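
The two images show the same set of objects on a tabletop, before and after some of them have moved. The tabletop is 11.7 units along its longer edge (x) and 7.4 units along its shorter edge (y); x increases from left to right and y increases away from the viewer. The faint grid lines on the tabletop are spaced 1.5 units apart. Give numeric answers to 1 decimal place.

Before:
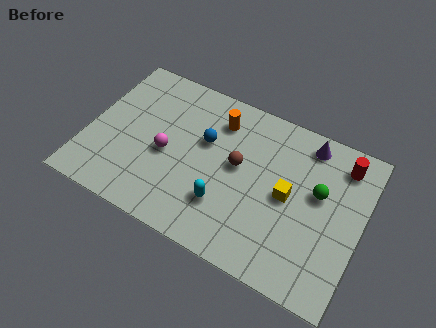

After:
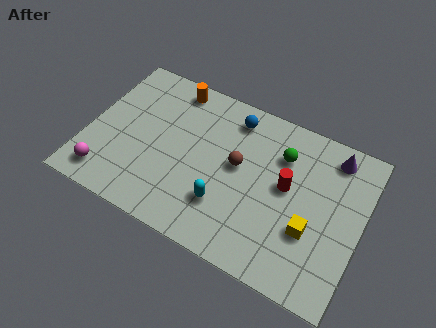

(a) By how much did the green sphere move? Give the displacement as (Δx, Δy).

(-1.7, 1.0)

The green sphere started near (9.8, 4.4) and ended near (8.1, 5.4).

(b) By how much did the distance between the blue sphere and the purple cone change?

-0.3

Before: roughly 4.6 units apart; after: 4.3. That's 0.3 units closer together.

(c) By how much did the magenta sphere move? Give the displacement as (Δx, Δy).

(-2.3, -2.1)

From the two frames, the magenta sphere sits at roughly (3.4, 3.3) before and (1.1, 1.2) after.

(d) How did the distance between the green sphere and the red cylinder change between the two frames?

-0.5

Before: roughly 1.9 units apart; after: 1.4. That's 0.5 units closer together.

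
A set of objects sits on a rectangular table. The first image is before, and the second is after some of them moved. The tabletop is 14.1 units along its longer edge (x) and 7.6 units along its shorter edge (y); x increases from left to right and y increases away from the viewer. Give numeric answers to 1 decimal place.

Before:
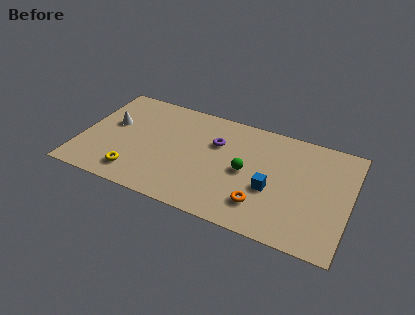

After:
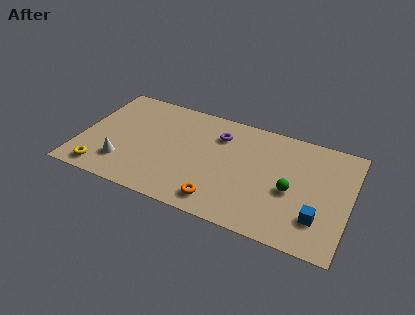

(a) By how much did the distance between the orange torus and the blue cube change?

+3.8

Before: roughly 1.3 units apart; after: 5.1. That's 3.8 units further apart.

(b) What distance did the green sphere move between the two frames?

2.4

The green sphere was near (8.7, 3.7) before and (11.1, 3.3) after, so it travelled √(2.4² + 0.4²) ≈ 2.4 units.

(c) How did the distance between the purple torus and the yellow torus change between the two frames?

+2.0

They were about 5.4 units apart before and 7.4 after — 2.0 units further apart.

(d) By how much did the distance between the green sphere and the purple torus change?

+2.5

They were about 2.2 units apart before and 4.7 after — 2.5 units further apart.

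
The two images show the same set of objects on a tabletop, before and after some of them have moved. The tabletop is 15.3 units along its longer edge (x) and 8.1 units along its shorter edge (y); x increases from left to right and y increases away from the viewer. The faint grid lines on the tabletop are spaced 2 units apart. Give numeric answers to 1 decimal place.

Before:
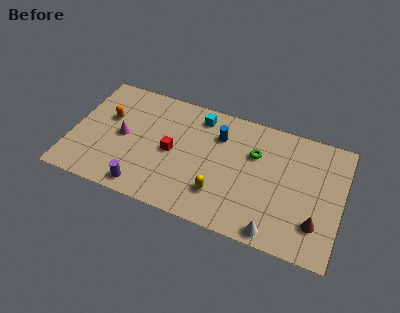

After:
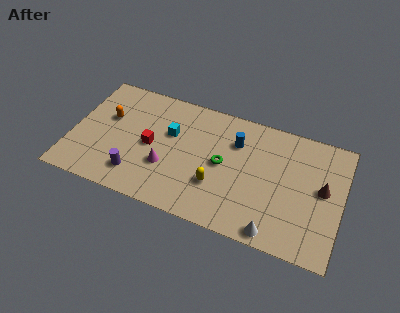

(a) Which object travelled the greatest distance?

the magenta cone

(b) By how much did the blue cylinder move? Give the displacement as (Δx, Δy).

(1.0, -0.1)

The blue cylinder started near (8.2, 5.9) and ended near (9.2, 5.8).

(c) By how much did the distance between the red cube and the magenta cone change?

-1.3

They were about 2.8 units apart before and 1.5 after — 1.3 units closer together.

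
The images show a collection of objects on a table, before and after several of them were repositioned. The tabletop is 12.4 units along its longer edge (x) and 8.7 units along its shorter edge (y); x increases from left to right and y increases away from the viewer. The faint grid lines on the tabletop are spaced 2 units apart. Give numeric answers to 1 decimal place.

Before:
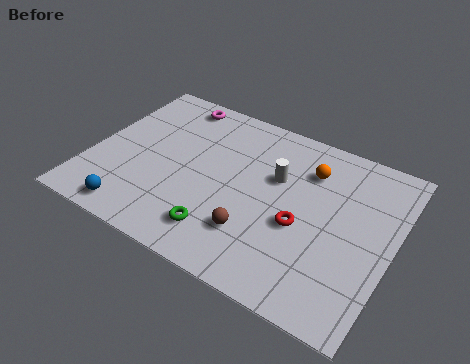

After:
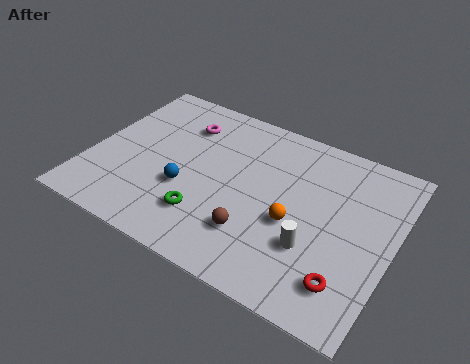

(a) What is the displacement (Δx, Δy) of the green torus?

(-0.7, 0.5)

From the two frames, the green torus sits at roughly (5.8, 1.7) before and (5.1, 2.2) after.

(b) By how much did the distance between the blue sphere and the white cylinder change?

-1.6

Before: roughly 6.9 units apart; after: 5.3. That's 1.6 units closer together.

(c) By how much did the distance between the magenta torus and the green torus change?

-2.0

They were about 6.7 units apart before and 4.7 after — 2.0 units closer together.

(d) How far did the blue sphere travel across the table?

2.8

The blue sphere moved from about (2.3, 1.0) to (4.1, 3.2), a distance of √(1.8² + 2.2²) ≈ 2.8.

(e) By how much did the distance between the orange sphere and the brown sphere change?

-2.6

The distance was about 4.5 in the first image and 1.9 in the second, so they moved 2.6 units closer together.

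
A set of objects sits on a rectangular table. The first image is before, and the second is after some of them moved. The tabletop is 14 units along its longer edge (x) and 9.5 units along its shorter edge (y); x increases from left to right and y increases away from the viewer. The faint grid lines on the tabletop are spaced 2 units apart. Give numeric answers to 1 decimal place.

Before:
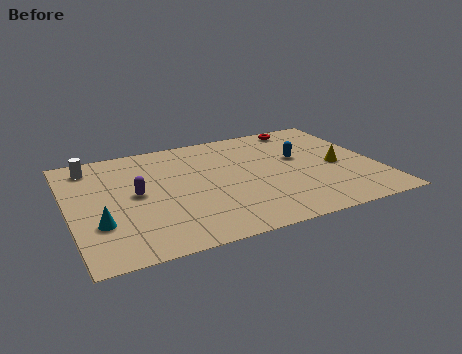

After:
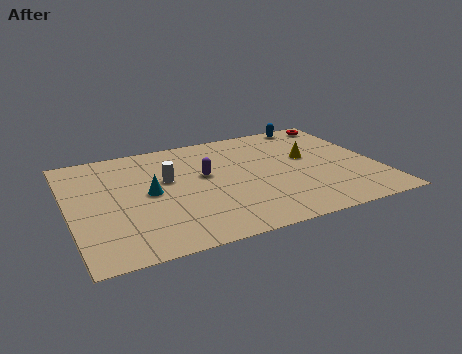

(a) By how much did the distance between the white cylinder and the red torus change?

-1.1

Before: roughly 10.0 units apart; after: 8.9. That's 1.1 units closer together.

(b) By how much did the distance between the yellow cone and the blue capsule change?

+1.2

They were about 2.1 units apart before and 3.3 after — 1.2 units further apart.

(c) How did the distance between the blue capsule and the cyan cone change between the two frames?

-0.8

Before: roughly 9.8 units apart; after: 9.0. That's 0.8 units closer together.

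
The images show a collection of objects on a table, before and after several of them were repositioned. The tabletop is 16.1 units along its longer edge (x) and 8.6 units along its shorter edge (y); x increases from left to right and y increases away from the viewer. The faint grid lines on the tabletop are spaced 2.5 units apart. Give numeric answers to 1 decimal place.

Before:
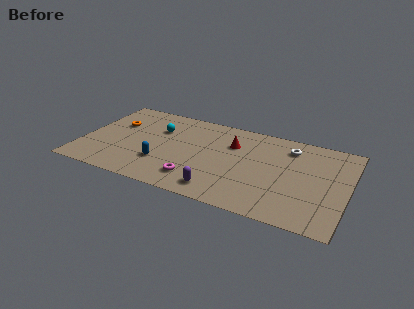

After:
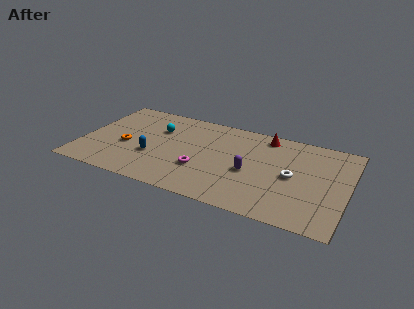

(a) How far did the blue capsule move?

0.8

The blue capsule was near (5.0, 2.6) before and (4.4, 3.1) after, so it travelled √(0.6² + 0.5²) ≈ 0.8 units.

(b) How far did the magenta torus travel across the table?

1.1

From (7.2, 1.8) to (7.4, 2.9), the magenta torus covered √(0.2² + 1.1²) ≈ 1.1 units.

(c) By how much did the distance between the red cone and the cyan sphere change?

+2.1

They were about 4.6 units apart before and 6.7 after — 2.1 units further apart.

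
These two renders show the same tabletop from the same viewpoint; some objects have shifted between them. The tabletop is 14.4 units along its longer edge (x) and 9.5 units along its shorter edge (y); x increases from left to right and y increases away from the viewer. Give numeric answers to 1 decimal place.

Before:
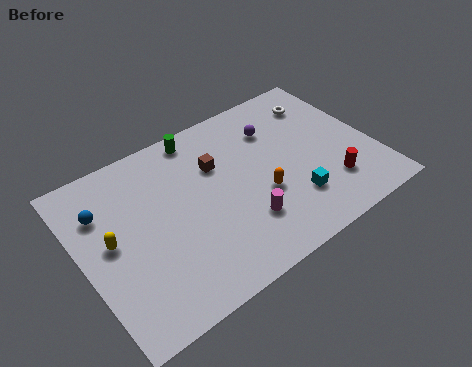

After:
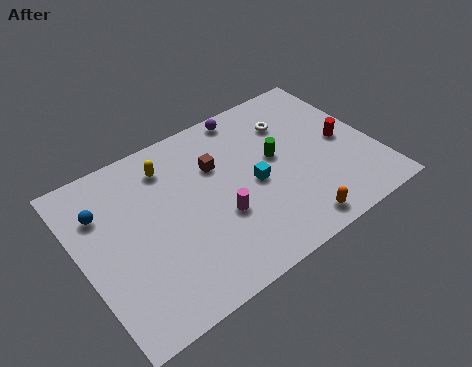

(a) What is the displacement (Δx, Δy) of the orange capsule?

(1.1, -2.5)

From the two frames, the orange capsule sits at roughly (8.6, 3.6) before and (9.7, 1.1) after.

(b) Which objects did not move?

the blue sphere and the brown cube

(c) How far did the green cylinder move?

4.6

The green cylinder was near (6.4, 8.5) before and (9.7, 5.3) after, so it travelled √(3.3² + 3.2²) ≈ 4.6 units.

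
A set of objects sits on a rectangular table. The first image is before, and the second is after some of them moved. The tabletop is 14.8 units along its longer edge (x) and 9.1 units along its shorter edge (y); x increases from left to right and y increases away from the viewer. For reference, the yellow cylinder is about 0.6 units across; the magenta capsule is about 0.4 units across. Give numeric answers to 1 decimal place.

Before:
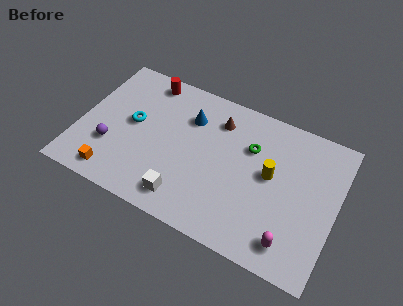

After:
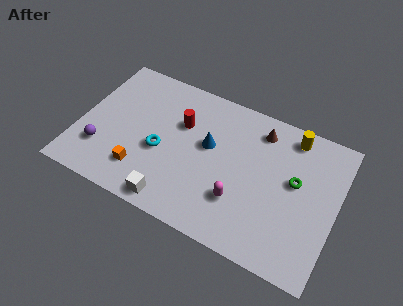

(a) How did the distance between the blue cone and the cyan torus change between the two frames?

-0.5

Before: roughly 3.5 units apart; after: 3.0. That's 0.5 units closer together.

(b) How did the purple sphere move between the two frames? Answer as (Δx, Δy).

(-0.5, -0.4)

The purple sphere started near (2.0, 2.9) and ended near (1.5, 2.5).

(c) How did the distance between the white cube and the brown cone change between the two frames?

+2.0

They were about 5.7 units apart before and 7.7 after — 2.0 units further apart.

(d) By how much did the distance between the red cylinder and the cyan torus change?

-0.7

The distance was about 3.1 in the first image and 2.4 in the second, so they moved 0.7 units closer together.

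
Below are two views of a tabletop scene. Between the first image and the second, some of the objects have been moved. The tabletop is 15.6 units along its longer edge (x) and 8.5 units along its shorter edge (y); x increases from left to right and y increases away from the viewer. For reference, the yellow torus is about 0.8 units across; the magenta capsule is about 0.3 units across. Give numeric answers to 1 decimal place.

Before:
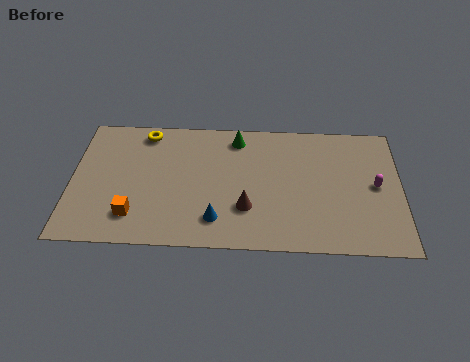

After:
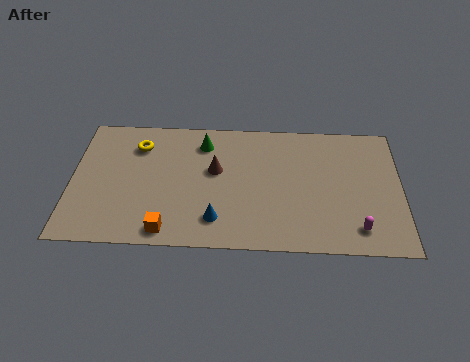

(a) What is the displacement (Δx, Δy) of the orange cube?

(1.6, -0.9)

The orange cube was at about (3.0, 1.9) and moved to about (4.6, 1.0).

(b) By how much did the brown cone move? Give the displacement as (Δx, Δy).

(-1.5, 2.4)

From the two frames, the brown cone sits at roughly (8.3, 2.6) before and (6.8, 5.0) after.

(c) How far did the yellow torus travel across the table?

0.9

The yellow torus was near (3.4, 7.4) before and (3.1, 6.5) after, so it travelled √(0.3² + 0.9²) ≈ 0.9 units.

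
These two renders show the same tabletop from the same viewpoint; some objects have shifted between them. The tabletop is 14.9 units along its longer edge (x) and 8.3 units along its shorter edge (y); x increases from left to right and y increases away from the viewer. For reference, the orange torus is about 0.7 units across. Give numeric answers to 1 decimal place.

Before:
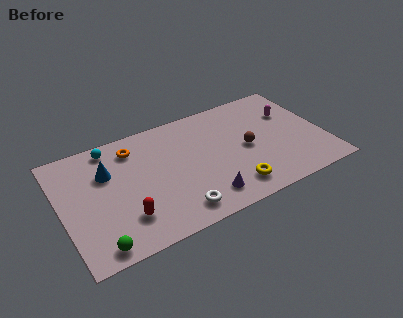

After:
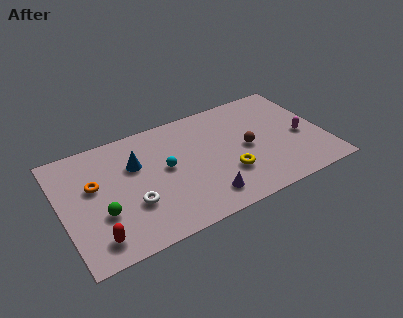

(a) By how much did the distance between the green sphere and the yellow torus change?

-0.6

They were about 7.7 units apart before and 7.1 after — 0.6 units closer together.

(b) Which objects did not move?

the brown sphere and the purple cone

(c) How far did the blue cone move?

1.6

The blue cone moved from about (2.7, 5.6) to (4.3, 5.5), a distance of √(1.6² + 0.1²) ≈ 1.6.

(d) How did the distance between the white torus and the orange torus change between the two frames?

-2.8

The distance was about 5.7 in the first image and 2.9 in the second, so they moved 2.8 units closer together.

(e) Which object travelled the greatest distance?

the cyan sphere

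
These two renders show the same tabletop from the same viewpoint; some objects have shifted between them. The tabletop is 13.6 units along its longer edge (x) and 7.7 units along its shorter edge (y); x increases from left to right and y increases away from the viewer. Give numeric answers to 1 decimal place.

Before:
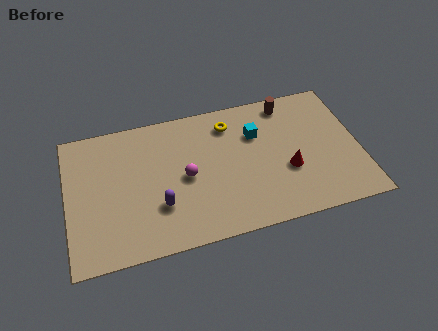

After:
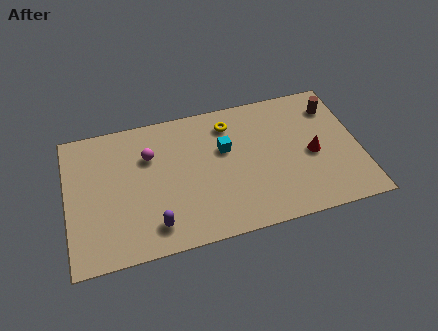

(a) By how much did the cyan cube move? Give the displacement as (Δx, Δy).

(-1.5, -0.5)

From the two frames, the cyan cube sits at roughly (8.9, 5.3) before and (7.4, 4.8) after.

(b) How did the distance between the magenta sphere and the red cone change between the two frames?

+2.9

The distance was about 4.8 in the first image and 7.7 in the second, so they moved 2.9 units further apart.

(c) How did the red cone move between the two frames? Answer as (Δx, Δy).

(1.2, 0.6)

The red cone started near (10.2, 2.9) and ended near (11.4, 3.5).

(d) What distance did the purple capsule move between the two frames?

1.0

The purple capsule moved from about (4.2, 2.4) to (3.9, 1.4), a distance of √(0.3² + 1.0²) ≈ 1.0.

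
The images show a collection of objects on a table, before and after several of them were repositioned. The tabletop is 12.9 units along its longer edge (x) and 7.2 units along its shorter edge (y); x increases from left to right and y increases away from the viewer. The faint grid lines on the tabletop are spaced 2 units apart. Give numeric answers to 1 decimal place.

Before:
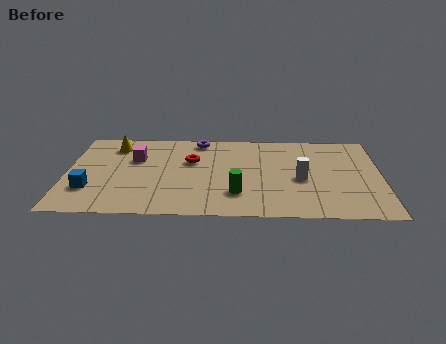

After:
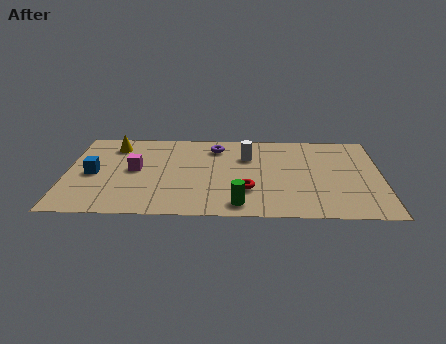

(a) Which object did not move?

the yellow cone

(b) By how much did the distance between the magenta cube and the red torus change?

+2.6

The distance was about 2.3 in the first image and 4.9 in the second, so they moved 2.6 units further apart.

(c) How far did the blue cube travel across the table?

1.3

From (1.0, 2.1) to (1.1, 3.4), the blue cube covered √(0.1² + 1.3²) ≈ 1.3 units.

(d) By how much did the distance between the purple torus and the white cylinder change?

-3.8

They were about 5.3 units apart before and 1.5 after — 3.8 units closer together.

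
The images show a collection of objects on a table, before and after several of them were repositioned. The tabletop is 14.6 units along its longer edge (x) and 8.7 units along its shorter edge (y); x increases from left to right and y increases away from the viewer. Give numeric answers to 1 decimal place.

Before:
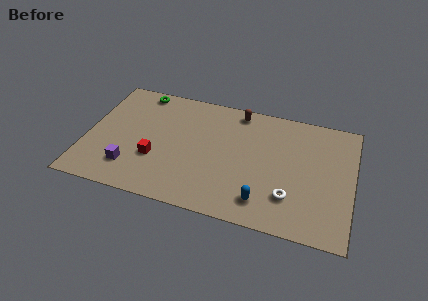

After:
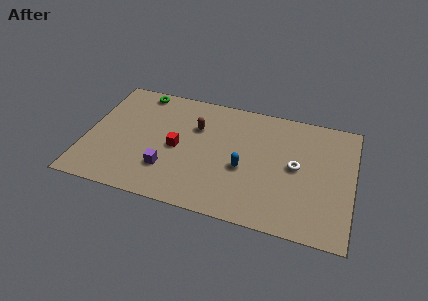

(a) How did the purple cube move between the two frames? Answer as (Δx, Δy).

(2.0, 0.4)

The purple cube started near (2.6, 2.0) and ended near (4.6, 2.4).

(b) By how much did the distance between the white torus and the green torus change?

-0.8

They were about 10.3 units apart before and 9.5 after — 0.8 units closer together.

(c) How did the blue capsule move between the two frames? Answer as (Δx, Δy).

(-1.2, 2.0)

From the two frames, the blue capsule sits at roughly (9.9, 1.6) before and (8.7, 3.6) after.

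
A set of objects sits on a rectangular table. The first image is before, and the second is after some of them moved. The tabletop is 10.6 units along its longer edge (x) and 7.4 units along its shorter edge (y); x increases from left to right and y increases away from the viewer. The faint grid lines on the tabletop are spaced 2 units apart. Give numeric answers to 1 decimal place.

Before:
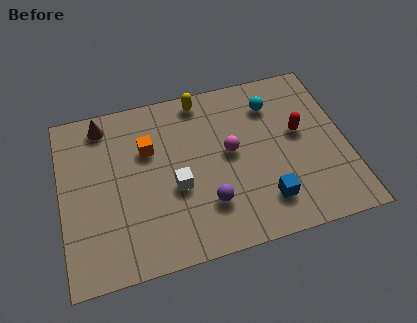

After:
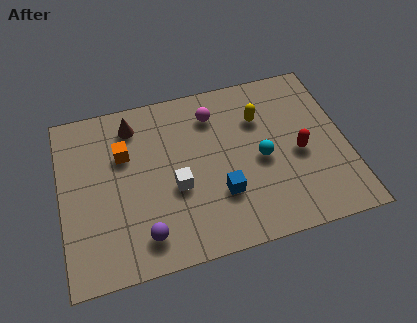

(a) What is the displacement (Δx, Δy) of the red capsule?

(-0.1, -0.9)

From the two frames, the red capsule sits at roughly (8.9, 4.2) before and (8.8, 3.3) after.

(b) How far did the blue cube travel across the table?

1.7

The blue cube was near (7.4, 1.6) before and (5.8, 2.3) after, so it travelled √(1.6² + 0.7²) ≈ 1.7 units.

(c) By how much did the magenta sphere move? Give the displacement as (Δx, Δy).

(-0.5, 1.8)

From the two frames, the magenta sphere sits at roughly (6.3, 4.0) before and (5.8, 5.8) after.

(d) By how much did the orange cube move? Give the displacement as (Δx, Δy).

(-0.9, 0.0)

The orange cube was at about (3.3, 4.9) and moved to about (2.4, 4.9).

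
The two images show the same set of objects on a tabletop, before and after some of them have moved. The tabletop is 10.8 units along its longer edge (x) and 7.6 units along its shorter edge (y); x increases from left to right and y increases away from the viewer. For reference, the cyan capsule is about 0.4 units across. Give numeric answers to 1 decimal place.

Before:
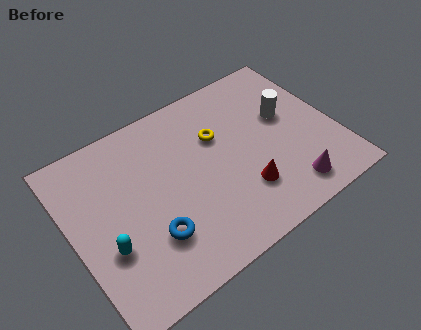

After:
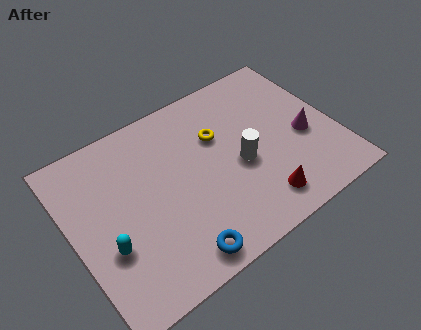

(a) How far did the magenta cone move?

2.3

The magenta cone was near (8.4, 1.2) before and (9.5, 3.2) after, so it travelled √(1.1² + 2.0²) ≈ 2.3 units.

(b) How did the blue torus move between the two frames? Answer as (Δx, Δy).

(0.8, -1.3)

From the two frames, the blue torus sits at roughly (2.9, 2.2) before and (3.7, 0.9) after.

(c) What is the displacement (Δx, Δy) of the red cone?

(0.5, -0.8)

From the two frames, the red cone sits at roughly (6.7, 2.1) before and (7.2, 1.3) after.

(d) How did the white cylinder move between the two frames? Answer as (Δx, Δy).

(-2.2, -1.2)

The white cylinder was at about (9.0, 4.5) and moved to about (6.8, 3.3).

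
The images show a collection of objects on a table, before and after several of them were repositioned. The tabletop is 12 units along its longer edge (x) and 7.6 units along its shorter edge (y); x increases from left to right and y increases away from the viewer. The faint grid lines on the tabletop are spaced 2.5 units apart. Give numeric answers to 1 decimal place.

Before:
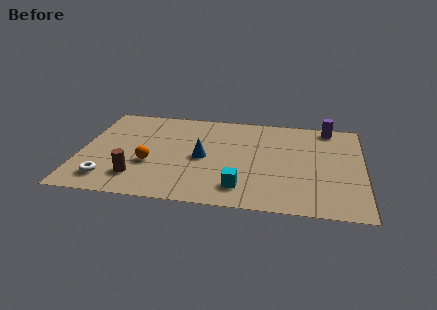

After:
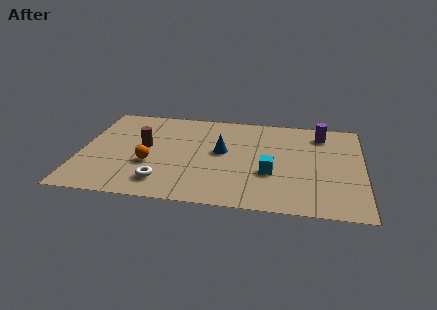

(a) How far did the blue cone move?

1.0

The blue cone moved from about (5.2, 3.6) to (6.0, 4.2), a distance of √(0.8² + 0.6²) ≈ 1.0.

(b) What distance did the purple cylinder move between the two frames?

0.7

The purple cylinder moved from about (10.5, 6.8) to (10.2, 6.2), a distance of √(0.3² + 0.6²) ≈ 0.7.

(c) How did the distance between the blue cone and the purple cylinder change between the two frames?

-1.5

The distance was about 6.2 in the first image and 4.7 in the second, so they moved 1.5 units closer together.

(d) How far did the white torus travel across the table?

2.3

The white torus was near (1.3, 1.4) before and (3.6, 1.5) after, so it travelled √(2.3² + 0.1²) ≈ 2.3 units.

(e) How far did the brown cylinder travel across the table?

2.4

The brown cylinder was near (2.5, 1.7) before and (2.7, 4.1) after, so it travelled √(0.2² + 2.4²) ≈ 2.4 units.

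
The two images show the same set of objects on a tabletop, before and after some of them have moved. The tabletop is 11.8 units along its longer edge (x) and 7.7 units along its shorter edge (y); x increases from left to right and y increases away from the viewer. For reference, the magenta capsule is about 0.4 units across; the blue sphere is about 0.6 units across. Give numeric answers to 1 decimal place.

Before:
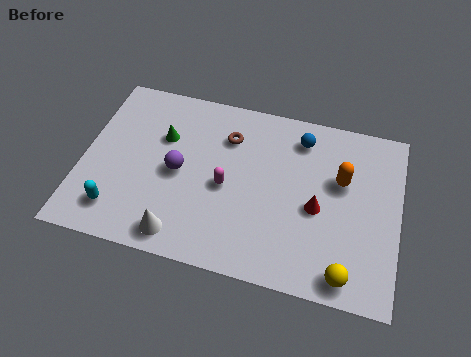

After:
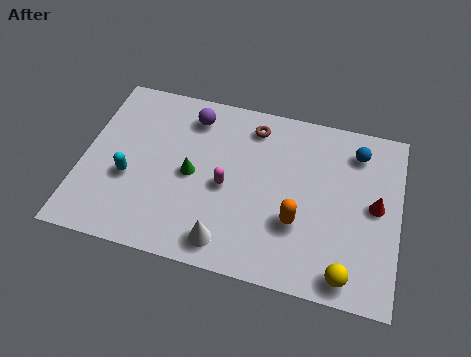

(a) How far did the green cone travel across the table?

1.8

The green cone was near (2.9, 5.1) before and (4.1, 3.7) after, so it travelled √(1.2² + 1.4²) ≈ 1.8 units.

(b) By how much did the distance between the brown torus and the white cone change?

+0.4

The distance was about 4.9 in the first image and 5.3 in the second, so they moved 0.4 units further apart.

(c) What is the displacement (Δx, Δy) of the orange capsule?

(-1.5, -2.2)

The orange capsule started near (9.6, 4.8) and ended near (8.1, 2.6).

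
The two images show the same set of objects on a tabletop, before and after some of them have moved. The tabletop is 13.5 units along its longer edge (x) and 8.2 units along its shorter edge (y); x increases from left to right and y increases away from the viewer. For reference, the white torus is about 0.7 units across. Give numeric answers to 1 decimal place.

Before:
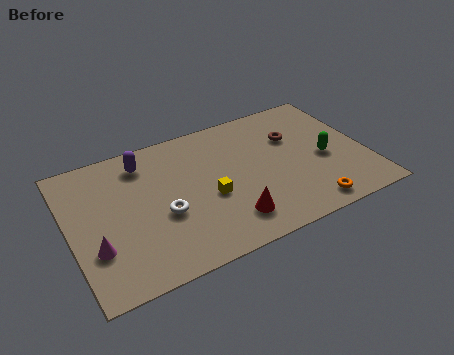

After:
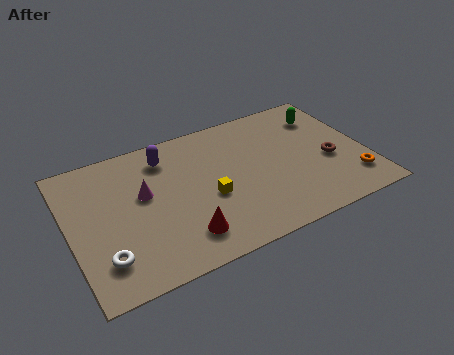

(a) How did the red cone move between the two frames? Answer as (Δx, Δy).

(-2.1, 0.0)

From the two frames, the red cone sits at roughly (6.9, 1.7) before and (4.8, 1.7) after.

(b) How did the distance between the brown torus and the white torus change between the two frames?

+3.9

They were about 6.7 units apart before and 10.6 after — 3.9 units further apart.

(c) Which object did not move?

the yellow cube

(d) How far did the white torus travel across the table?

3.1

The white torus was near (4.1, 3.3) before and (1.3, 1.9) after, so it travelled √(2.8² + 1.4²) ≈ 3.1 units.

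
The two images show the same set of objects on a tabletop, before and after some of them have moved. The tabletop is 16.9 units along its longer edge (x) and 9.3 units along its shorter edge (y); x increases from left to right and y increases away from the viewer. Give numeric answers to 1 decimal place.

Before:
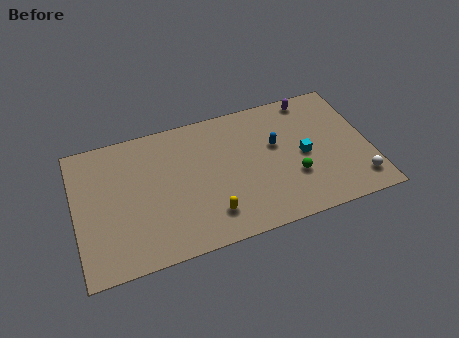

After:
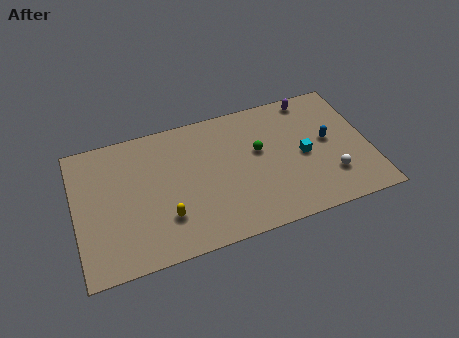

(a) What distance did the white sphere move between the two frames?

1.7

From (16.0, 1.7) to (14.5, 2.5), the white sphere covered √(1.5² + 0.8²) ≈ 1.7 units.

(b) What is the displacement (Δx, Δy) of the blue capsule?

(3.0, -0.6)

The blue capsule started near (11.6, 5.6) and ended near (14.6, 5.0).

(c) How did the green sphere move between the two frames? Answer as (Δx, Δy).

(-1.8, 2.4)

The green sphere was at about (12.4, 3.1) and moved to about (10.6, 5.5).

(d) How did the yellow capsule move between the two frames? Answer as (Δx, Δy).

(-2.5, 0.6)

From the two frames, the yellow capsule sits at roughly (7.5, 2.0) before and (5.0, 2.6) after.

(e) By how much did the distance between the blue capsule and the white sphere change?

-3.4

Before: roughly 5.9 units apart; after: 2.5. That's 3.4 units closer together.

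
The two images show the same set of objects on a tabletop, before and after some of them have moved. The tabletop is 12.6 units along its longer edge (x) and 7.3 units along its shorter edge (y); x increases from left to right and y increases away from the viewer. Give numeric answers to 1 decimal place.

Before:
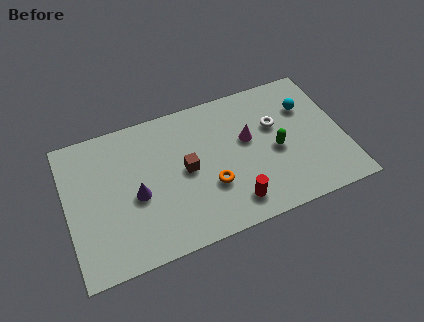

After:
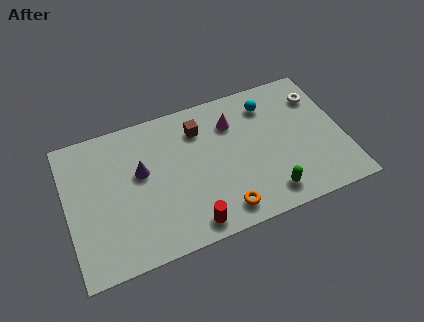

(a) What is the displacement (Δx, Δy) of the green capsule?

(-0.6, -2.1)

The green capsule started near (9.5, 3.3) and ended near (8.9, 1.2).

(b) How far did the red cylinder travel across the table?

2.0

The red cylinder was near (7.3, 1.3) before and (5.3, 0.9) after, so it travelled √(2.0² + 0.4²) ≈ 2.0 units.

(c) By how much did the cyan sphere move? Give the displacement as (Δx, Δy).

(-1.7, 0.7)

The cyan sphere was at about (11.1, 5.1) and moved to about (9.4, 5.8).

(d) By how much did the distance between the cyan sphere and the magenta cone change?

-1.2

They were about 2.9 units apart before and 1.7 after — 1.2 units closer together.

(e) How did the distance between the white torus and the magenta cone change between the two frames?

+2.7

Before: roughly 1.3 units apart; after: 4.0. That's 2.7 units further apart.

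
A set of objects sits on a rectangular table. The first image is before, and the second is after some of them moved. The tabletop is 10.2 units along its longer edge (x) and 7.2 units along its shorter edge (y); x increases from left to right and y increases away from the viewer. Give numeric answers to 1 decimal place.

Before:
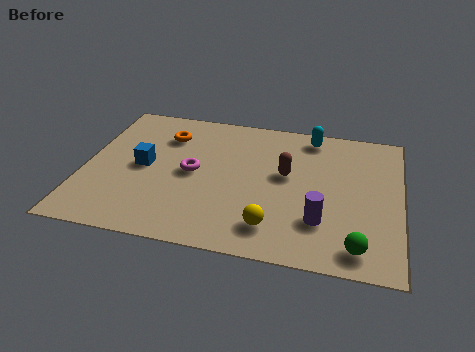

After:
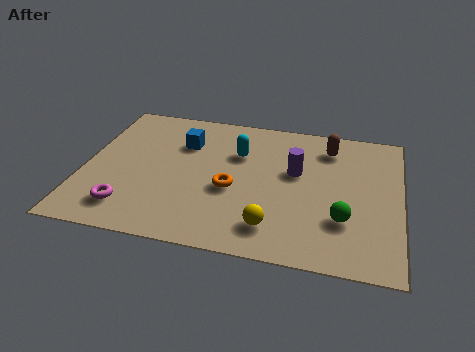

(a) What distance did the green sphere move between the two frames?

1.3

From (8.9, 1.0) to (8.4, 2.2), the green sphere covered √(0.5² + 1.2²) ≈ 1.3 units.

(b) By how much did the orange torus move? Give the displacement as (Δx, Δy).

(2.3, -2.4)

The orange torus was at about (2.5, 5.4) and moved to about (4.8, 3.0).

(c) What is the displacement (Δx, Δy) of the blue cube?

(1.2, 1.5)

The blue cube was at about (1.9, 3.6) and moved to about (3.1, 5.1).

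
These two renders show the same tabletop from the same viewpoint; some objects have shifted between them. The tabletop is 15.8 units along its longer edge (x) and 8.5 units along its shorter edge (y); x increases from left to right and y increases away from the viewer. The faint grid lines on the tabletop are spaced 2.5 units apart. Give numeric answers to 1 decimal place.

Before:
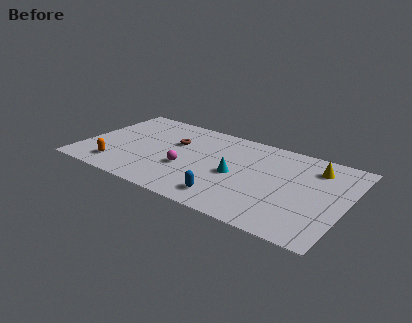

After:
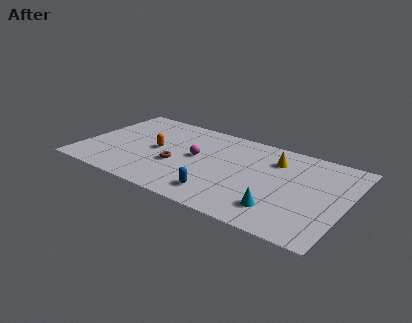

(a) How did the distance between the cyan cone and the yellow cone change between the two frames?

-0.6

They were about 5.2 units apart before and 4.6 after — 0.6 units closer together.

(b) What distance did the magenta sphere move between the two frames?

1.5

The magenta sphere moved from about (6.4, 3.2) to (6.8, 4.6), a distance of √(0.4² + 1.4²) ≈ 1.5.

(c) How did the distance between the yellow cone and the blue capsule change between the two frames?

-1.4

The distance was about 6.9 in the first image and 5.5 in the second, so they moved 1.4 units closer together.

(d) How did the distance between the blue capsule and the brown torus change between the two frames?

-2.2

The distance was about 5.6 in the first image and 3.4 in the second, so they moved 2.2 units closer together.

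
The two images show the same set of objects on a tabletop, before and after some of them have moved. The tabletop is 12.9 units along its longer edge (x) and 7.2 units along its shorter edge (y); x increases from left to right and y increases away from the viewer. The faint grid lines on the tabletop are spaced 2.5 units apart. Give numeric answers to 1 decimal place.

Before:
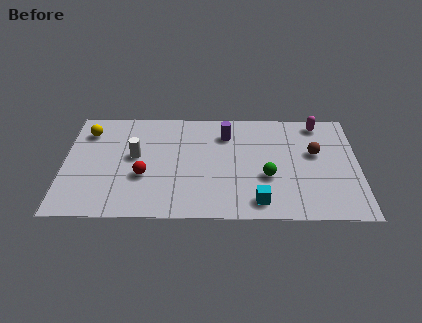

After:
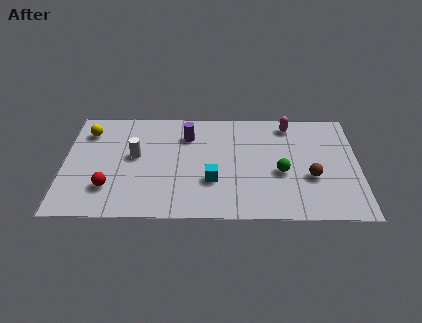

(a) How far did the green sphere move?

0.7

The green sphere moved from about (8.9, 2.7) to (9.5, 3.0), a distance of √(0.6² + 0.3²) ≈ 0.7.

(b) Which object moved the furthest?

the cyan cube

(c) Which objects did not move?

the yellow sphere and the white cylinder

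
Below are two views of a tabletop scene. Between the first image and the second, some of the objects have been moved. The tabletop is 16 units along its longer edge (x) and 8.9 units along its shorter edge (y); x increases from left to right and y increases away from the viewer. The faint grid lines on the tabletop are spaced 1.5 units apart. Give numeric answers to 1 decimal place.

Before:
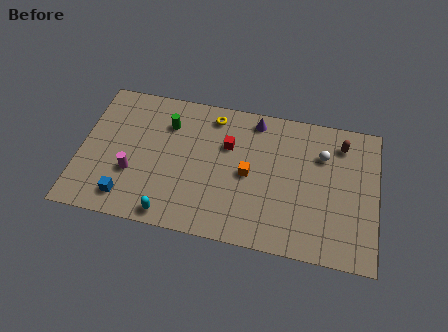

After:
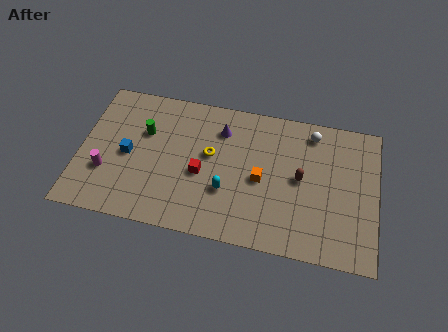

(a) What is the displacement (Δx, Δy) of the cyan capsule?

(2.9, 2.1)

From the two frames, the cyan capsule sits at roughly (5.1, 0.9) before and (8.0, 3.0) after.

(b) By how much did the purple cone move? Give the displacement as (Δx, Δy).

(-1.8, -1.0)

The purple cone was at about (9.3, 7.8) and moved to about (7.5, 6.8).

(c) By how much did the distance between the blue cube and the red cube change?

-2.8

Before: roughly 6.8 units apart; after: 4.0. That's 2.8 units closer together.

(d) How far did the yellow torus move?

2.5

The yellow torus was near (7.0, 7.6) before and (7.0, 5.1) after, so it travelled √(0.0² + 2.5²) ≈ 2.5 units.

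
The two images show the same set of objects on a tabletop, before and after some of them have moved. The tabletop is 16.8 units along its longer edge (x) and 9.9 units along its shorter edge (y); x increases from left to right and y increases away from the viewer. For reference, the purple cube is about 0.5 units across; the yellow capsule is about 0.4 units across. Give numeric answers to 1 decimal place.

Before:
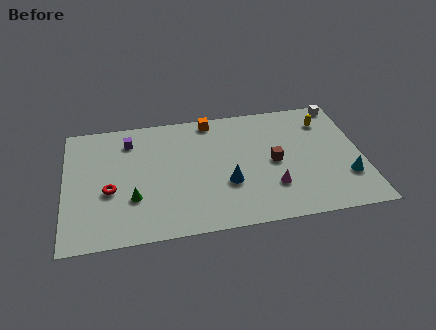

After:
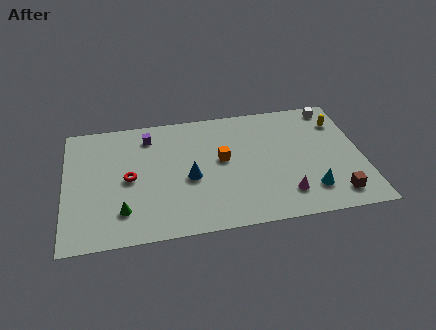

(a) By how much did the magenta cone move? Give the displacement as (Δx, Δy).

(0.7, -0.7)

From the two frames, the magenta cone sits at roughly (11.6, 2.8) before and (12.3, 2.1) after.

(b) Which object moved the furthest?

the brown cube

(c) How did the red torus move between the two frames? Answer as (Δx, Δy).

(1.1, 0.8)

The red torus was at about (2.5, 4.0) and moved to about (3.6, 4.8).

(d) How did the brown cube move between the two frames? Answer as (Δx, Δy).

(3.3, -3.2)

The brown cube started near (11.8, 4.8) and ended near (15.1, 1.6).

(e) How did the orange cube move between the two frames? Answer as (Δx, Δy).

(0.5, -3.4)

The orange cube was at about (8.4, 8.9) and moved to about (8.9, 5.5).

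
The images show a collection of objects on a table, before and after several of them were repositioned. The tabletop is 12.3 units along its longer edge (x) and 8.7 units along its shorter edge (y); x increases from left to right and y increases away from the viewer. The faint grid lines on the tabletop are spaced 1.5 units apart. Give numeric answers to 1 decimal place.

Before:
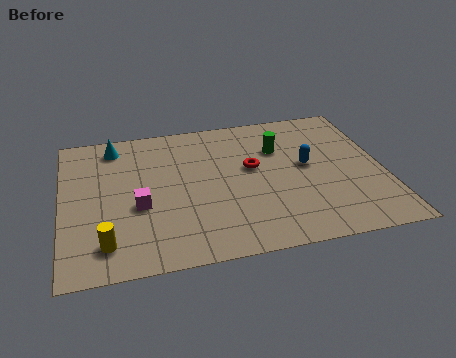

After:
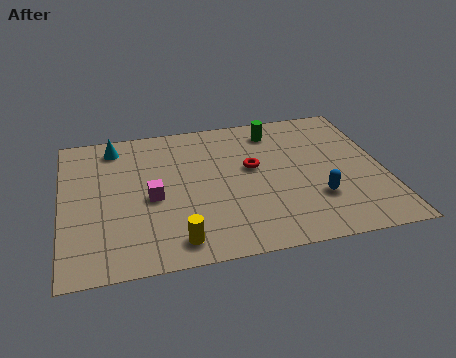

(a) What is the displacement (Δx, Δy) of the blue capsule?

(0.2, -2.1)

From the two frames, the blue capsule sits at roughly (9.4, 4.7) before and (9.6, 2.6) after.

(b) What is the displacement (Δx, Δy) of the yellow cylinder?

(2.6, -0.4)

From the two frames, the yellow cylinder sits at roughly (1.6, 1.6) before and (4.2, 1.2) after.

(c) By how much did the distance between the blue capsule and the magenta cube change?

-0.3

The distance was about 6.6 in the first image and 6.3 in the second, so they moved 0.3 units closer together.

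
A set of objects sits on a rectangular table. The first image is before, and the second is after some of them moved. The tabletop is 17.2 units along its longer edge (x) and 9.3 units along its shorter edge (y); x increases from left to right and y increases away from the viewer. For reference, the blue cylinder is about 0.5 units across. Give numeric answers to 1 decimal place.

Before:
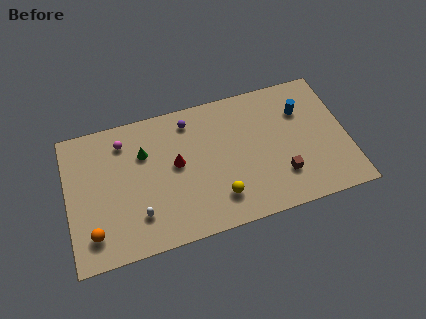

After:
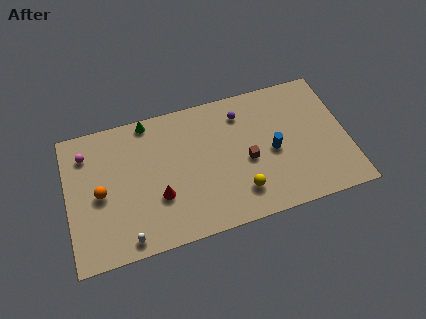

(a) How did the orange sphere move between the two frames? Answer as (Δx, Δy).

(0.6, 2.5)

The orange sphere was at about (1.4, 1.9) and moved to about (2.0, 4.4).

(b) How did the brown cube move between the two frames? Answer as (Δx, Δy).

(-2.0, 1.6)

From the two frames, the brown cube sits at roughly (13.0, 2.5) before and (11.0, 4.1) after.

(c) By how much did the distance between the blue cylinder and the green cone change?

-1.3

Before: roughly 9.8 units apart; after: 8.5. That's 1.3 units closer together.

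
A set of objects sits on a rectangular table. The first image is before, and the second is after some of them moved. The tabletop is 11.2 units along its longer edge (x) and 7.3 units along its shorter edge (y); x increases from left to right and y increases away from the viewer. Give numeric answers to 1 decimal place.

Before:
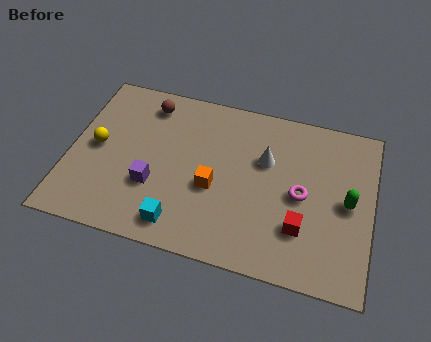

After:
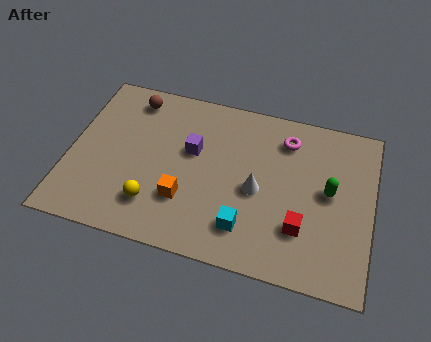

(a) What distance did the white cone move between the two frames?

1.4

The white cone moved from about (7.2, 4.7) to (7.0, 3.3), a distance of √(0.2² + 1.4²) ≈ 1.4.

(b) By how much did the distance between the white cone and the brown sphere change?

+1.0

They were about 4.7 units apart before and 5.7 after — 1.0 units further apart.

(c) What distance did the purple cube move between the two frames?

2.3

From (3.2, 2.5) to (4.5, 4.4), the purple cube covered √(1.3² + 1.9²) ≈ 2.3 units.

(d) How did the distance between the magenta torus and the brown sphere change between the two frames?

-0.6

They were about 6.4 units apart before and 5.8 after — 0.6 units closer together.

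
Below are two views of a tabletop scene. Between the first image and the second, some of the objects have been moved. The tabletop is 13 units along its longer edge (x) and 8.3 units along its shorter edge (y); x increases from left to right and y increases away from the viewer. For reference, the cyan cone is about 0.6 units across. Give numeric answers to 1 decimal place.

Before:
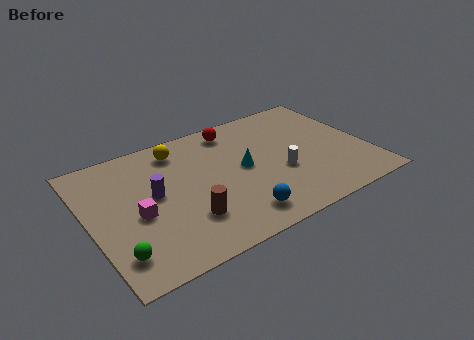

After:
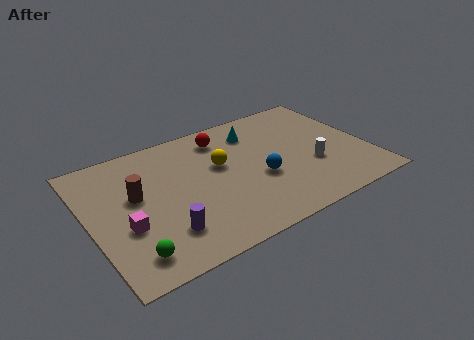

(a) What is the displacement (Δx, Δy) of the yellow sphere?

(1.7, -1.9)

The yellow sphere started near (4.5, 6.9) and ended near (6.2, 5.0).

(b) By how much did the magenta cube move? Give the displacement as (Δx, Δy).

(-0.6, -0.5)

From the two frames, the magenta cube sits at roughly (2.1, 3.6) before and (1.5, 3.1) after.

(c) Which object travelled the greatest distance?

the brown cylinder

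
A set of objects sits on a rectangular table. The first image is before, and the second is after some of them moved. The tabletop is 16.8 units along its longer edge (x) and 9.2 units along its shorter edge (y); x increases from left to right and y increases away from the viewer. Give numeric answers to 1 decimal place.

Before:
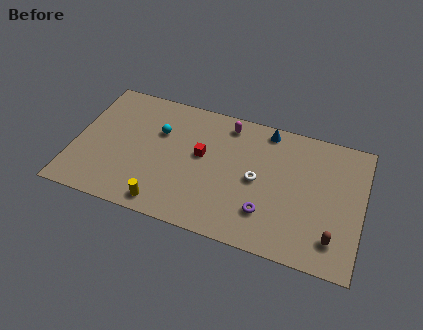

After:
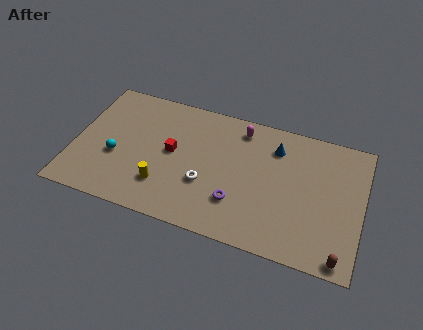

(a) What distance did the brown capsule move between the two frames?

1.2

From (15.3, 1.9) to (15.8, 0.8), the brown capsule covered √(0.5² + 1.1²) ≈ 1.2 units.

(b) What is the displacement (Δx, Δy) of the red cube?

(-1.7, -0.3)

From the two frames, the red cube sits at roughly (7.4, 5.2) before and (5.7, 4.9) after.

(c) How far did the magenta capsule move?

0.8

The magenta capsule moved from about (8.7, 7.9) to (9.5, 7.8), a distance of √(0.8² + 0.1²) ≈ 0.8.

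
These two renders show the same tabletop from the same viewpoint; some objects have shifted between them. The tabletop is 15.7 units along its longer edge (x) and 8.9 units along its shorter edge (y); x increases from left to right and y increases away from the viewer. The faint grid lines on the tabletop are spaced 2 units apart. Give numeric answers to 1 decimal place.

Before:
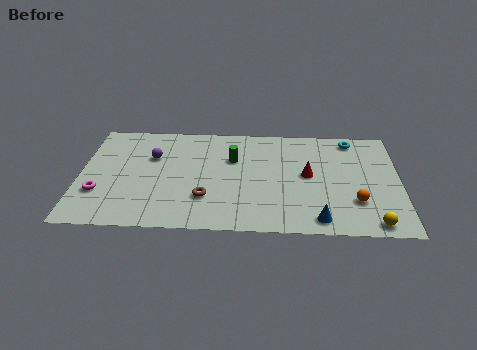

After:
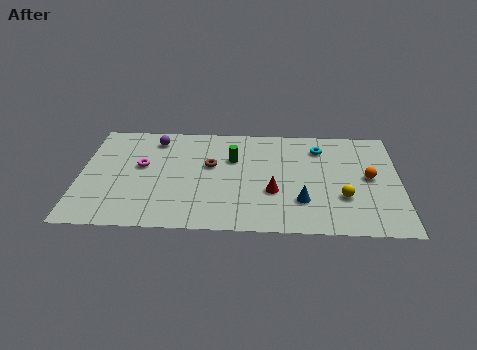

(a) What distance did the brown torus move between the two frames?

2.7

The brown torus moved from about (6.2, 2.6) to (6.4, 5.3), a distance of √(0.2² + 2.7²) ≈ 2.7.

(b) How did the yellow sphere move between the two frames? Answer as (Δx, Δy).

(-1.4, 2.0)

From the two frames, the yellow sphere sits at roughly (14.3, 0.9) before and (12.9, 2.9) after.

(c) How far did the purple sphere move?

1.5

From (3.5, 5.9) to (3.6, 7.4), the purple sphere covered √(0.1² + 1.5²) ≈ 1.5 units.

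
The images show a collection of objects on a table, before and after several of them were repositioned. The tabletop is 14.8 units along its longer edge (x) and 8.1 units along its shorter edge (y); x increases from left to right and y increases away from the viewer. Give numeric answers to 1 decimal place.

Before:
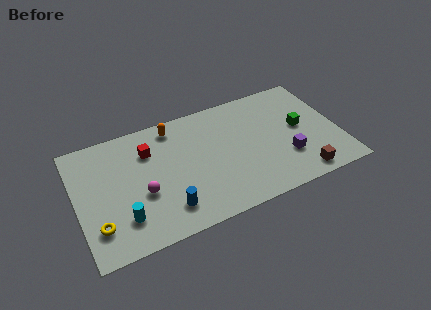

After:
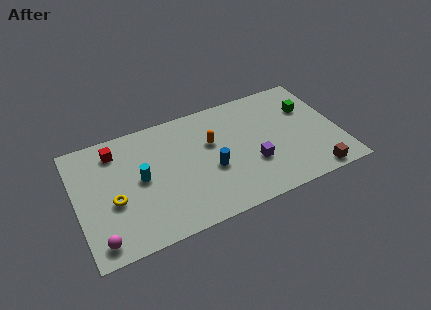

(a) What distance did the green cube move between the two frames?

1.3

The green cube was near (12.7, 4.3) before and (13.3, 5.5) after, so it travelled √(0.6² + 1.2²) ≈ 1.3 units.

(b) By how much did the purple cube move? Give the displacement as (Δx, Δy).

(-1.9, 0.3)

From the two frames, the purple cube sits at roughly (11.7, 2.5) before and (9.8, 2.8) after.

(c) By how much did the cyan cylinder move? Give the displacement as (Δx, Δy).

(1.2, 2.2)

The cyan cylinder was at about (2.4, 2.0) and moved to about (3.6, 4.2).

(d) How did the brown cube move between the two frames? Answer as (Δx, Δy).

(0.7, -0.2)

The brown cube started near (12.3, 1.0) and ended near (13.0, 0.8).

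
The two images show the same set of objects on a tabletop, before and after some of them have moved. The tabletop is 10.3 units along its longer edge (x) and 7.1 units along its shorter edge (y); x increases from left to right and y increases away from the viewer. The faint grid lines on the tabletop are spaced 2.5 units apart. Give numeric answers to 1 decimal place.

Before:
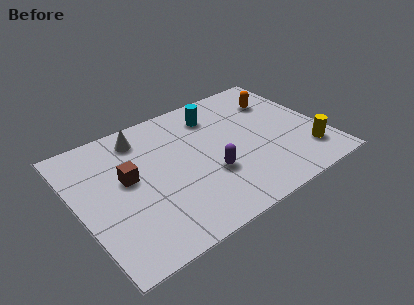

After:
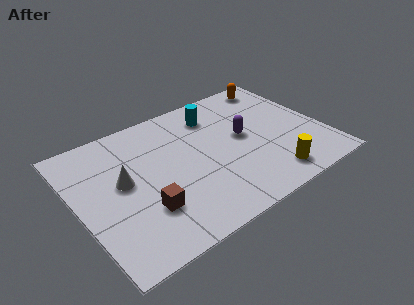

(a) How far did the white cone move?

2.3

The white cone was near (3.0, 5.9) before and (1.9, 3.9) after, so it travelled √(1.1² + 2.0²) ≈ 2.3 units.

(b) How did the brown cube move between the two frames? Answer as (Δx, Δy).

(0.4, -1.9)

The brown cube started near (2.1, 4.0) and ended near (2.5, 2.1).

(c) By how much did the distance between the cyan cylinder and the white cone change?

+1.4

Before: roughly 3.1 units apart; after: 4.5. That's 1.4 units further apart.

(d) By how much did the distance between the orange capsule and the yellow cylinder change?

+1.7

The distance was about 3.6 in the first image and 5.3 in the second, so they moved 1.7 units further apart.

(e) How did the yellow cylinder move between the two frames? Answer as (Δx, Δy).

(-1.7, -0.5)

The yellow cylinder started near (9.3, 1.6) and ended near (7.6, 1.1).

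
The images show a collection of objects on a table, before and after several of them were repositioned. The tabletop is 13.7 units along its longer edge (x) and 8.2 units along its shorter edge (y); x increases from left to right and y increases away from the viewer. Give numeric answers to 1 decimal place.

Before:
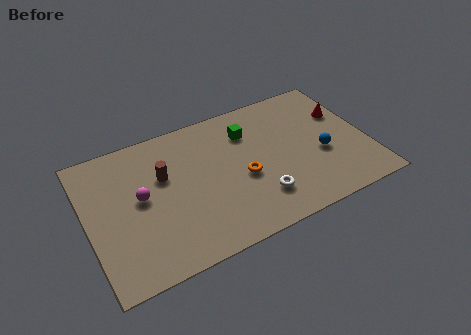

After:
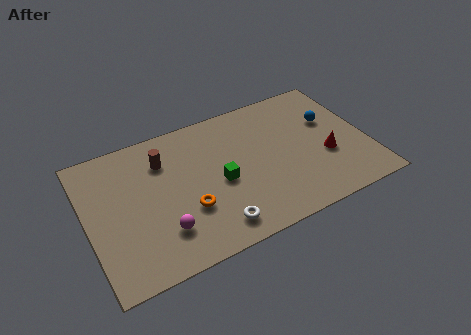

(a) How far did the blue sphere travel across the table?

2.0

The blue sphere moved from about (11.4, 3.3) to (12.1, 5.2), a distance of √(0.7² + 1.9²) ≈ 2.0.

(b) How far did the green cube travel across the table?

2.9

From (8.1, 6.1) to (6.4, 3.7), the green cube covered √(1.7² + 2.4²) ≈ 2.9 units.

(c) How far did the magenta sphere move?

2.4

The magenta sphere moved from about (2.6, 4.4) to (3.4, 2.1), a distance of √(0.8² + 2.3²) ≈ 2.4.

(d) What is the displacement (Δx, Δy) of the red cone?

(-1.2, -2.3)

The red cone started near (12.8, 5.4) and ended near (11.6, 3.1).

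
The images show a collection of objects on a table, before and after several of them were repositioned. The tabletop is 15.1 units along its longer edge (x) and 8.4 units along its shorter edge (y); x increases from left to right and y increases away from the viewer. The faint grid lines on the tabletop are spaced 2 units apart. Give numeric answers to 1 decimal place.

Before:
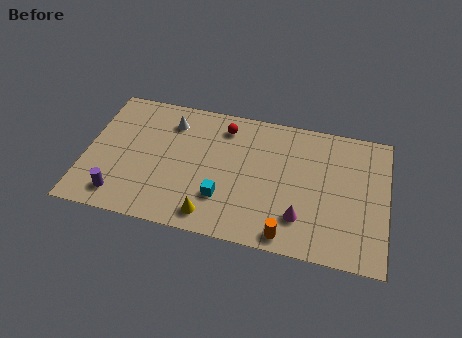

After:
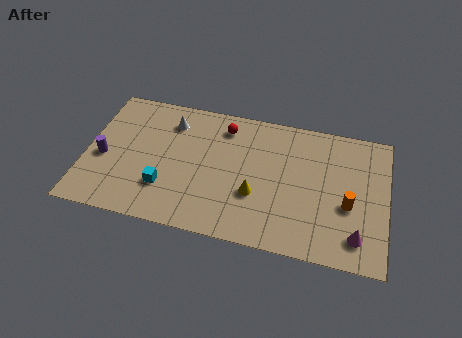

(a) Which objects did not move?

the red sphere and the white cone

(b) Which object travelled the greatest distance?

the orange cylinder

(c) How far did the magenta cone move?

2.8

From (10.9, 2.1) to (13.7, 1.6), the magenta cone covered √(2.8² + 0.5²) ≈ 2.8 units.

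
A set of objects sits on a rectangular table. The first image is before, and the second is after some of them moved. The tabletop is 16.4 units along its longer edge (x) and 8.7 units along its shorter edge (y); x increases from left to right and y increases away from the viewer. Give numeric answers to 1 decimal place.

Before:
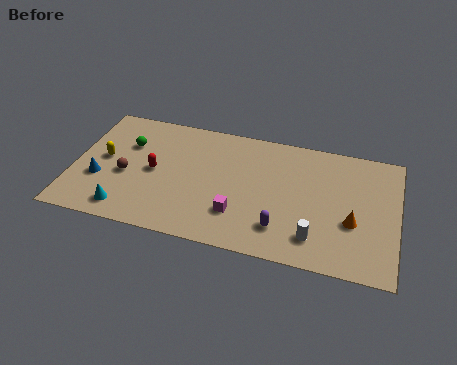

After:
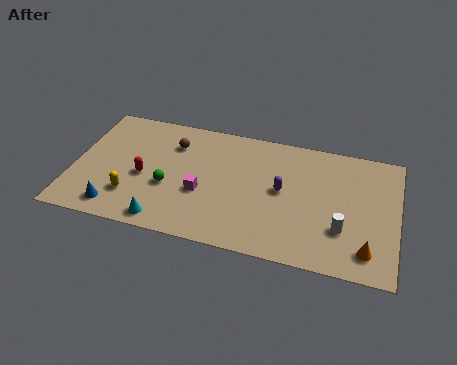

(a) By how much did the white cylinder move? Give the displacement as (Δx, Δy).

(1.3, 0.9)

From the two frames, the white cylinder sits at roughly (12.4, 1.8) before and (13.7, 2.7) after.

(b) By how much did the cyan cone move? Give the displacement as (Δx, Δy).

(2.0, -0.3)

From the two frames, the cyan cone sits at roughly (2.9, 1.3) before and (4.9, 1.0) after.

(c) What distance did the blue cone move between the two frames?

2.1

The blue cone moved from about (1.4, 3.1) to (2.4, 1.3), a distance of √(1.0² + 1.8²) ≈ 2.1.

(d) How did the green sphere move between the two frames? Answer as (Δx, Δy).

(2.3, -2.5)

The green sphere was at about (2.6, 5.9) and moved to about (4.9, 3.4).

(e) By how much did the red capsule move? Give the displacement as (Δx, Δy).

(-0.5, -0.5)

The red capsule was at about (4.1, 4.3) and moved to about (3.6, 3.8).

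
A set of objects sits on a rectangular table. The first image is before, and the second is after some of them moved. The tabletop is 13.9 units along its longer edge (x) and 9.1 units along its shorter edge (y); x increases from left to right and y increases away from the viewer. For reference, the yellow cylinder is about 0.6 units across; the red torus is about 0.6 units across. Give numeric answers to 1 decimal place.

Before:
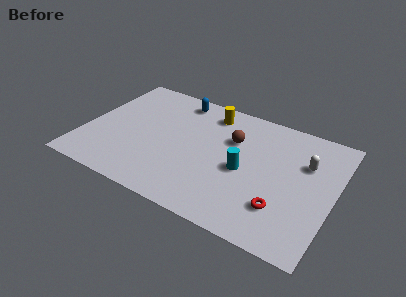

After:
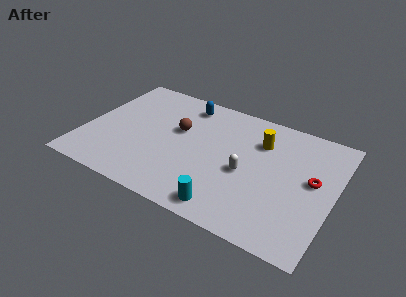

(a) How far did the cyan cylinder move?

3.0

The cyan cylinder was near (9.0, 4.1) before and (8.5, 1.1) after, so it travelled √(0.5² + 3.0²) ≈ 3.0 units.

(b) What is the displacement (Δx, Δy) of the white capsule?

(-3.1, -2.1)

The white capsule started near (12.2, 6.1) and ended near (9.1, 4.0).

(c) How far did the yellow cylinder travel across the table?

3.2

The yellow cylinder moved from about (6.6, 7.6) to (9.6, 6.6), a distance of √(3.0² + 1.0²) ≈ 3.2.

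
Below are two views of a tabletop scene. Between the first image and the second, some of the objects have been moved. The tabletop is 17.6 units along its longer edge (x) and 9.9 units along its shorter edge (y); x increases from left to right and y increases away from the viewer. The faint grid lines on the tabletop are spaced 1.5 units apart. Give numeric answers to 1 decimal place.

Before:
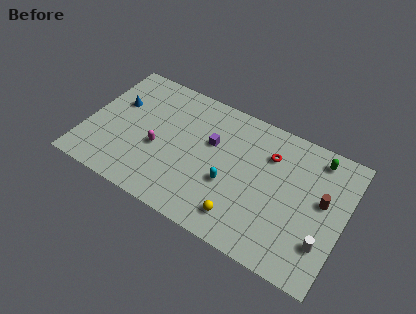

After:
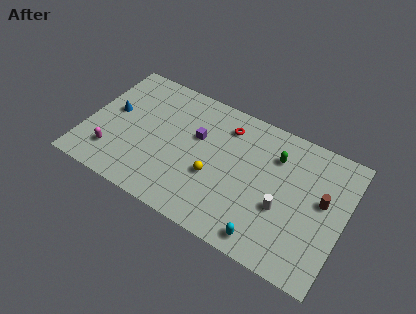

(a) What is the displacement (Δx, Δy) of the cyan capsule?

(2.9, -2.6)

The cyan capsule was at about (10.0, 3.8) and moved to about (12.9, 1.2).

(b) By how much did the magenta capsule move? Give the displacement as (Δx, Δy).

(-2.9, -1.8)

The magenta capsule was at about (5.0, 4.1) and moved to about (2.1, 2.3).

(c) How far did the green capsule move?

3.0

From (15.4, 8.5) to (12.7, 7.3), the green capsule covered √(2.7² + 1.2²) ≈ 3.0 units.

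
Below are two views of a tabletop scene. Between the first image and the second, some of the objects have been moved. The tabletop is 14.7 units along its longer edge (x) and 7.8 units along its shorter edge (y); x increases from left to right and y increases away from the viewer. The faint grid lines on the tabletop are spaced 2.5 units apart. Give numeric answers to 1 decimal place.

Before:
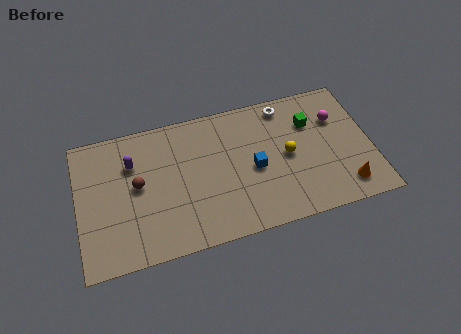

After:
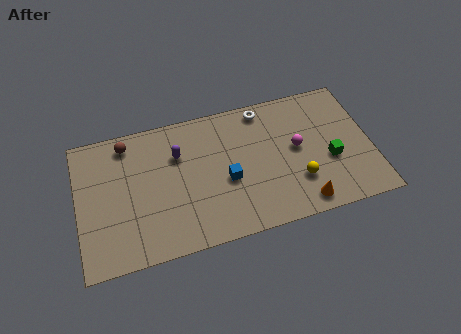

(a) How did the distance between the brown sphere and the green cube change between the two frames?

+1.7

They were about 8.9 units apart before and 10.6 after — 1.7 units further apart.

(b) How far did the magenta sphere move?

2.4

From (13.1, 5.4) to (11.0, 4.2), the magenta sphere covered √(2.1² + 1.2²) ≈ 2.4 units.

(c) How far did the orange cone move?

2.2

The orange cone moved from about (13.2, 1.4) to (11.0, 1.0), a distance of √(2.2² + 0.4²) ≈ 2.2.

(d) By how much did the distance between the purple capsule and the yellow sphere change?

-1.3

The distance was about 7.9 in the first image and 6.6 in the second, so they moved 1.3 units closer together.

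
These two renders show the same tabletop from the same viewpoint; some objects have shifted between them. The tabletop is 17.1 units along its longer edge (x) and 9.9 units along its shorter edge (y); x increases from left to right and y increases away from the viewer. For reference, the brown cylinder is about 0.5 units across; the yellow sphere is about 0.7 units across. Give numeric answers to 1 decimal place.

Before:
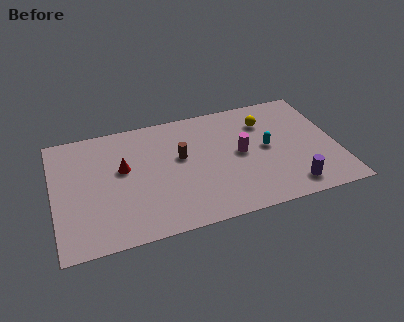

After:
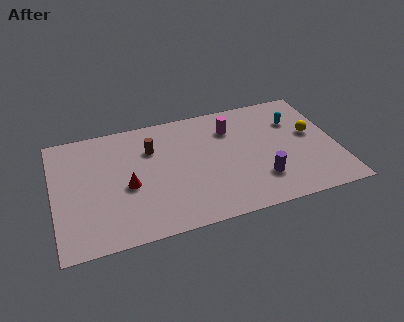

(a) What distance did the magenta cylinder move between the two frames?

2.3

The magenta cylinder was near (11.3, 5.1) before and (10.9, 7.4) after, so it travelled √(0.4² + 2.3²) ≈ 2.3 units.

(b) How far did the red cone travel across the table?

1.5

The red cone moved from about (4.2, 5.8) to (4.4, 4.3), a distance of √(0.2² + 1.5²) ≈ 1.5.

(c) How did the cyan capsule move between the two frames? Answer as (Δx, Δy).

(1.9, 1.9)

The cyan capsule started near (12.9, 5.1) and ended near (14.8, 7.0).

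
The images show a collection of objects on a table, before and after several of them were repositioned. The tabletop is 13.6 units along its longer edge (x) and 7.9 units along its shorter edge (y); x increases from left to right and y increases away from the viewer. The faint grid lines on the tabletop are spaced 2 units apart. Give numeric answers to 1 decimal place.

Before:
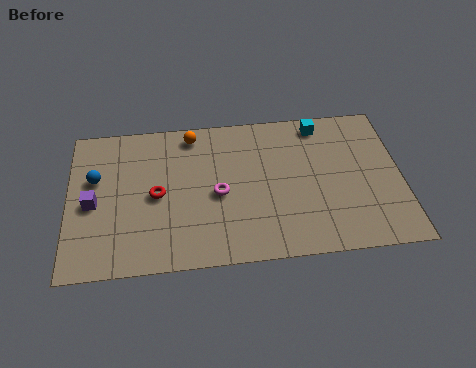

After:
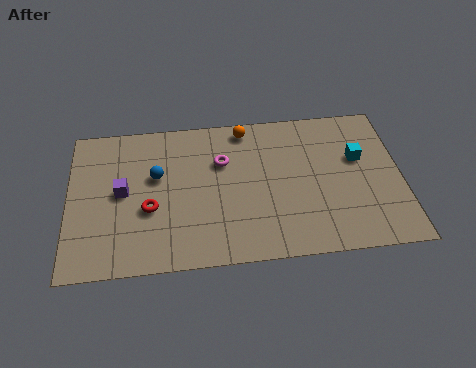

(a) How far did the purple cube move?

1.3

From (1.0, 3.6) to (2.2, 4.1), the purple cube covered √(1.2² + 0.5²) ≈ 1.3 units.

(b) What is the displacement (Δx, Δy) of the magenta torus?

(0.2, 1.7)

The magenta torus was at about (6.1, 3.6) and moved to about (6.3, 5.3).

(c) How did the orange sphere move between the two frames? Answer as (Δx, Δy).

(2.2, 0.1)

The orange sphere started near (5.1, 6.9) and ended near (7.3, 7.0).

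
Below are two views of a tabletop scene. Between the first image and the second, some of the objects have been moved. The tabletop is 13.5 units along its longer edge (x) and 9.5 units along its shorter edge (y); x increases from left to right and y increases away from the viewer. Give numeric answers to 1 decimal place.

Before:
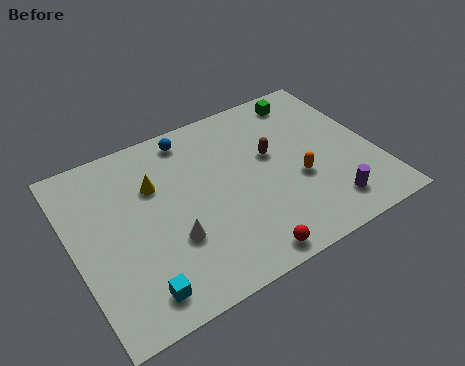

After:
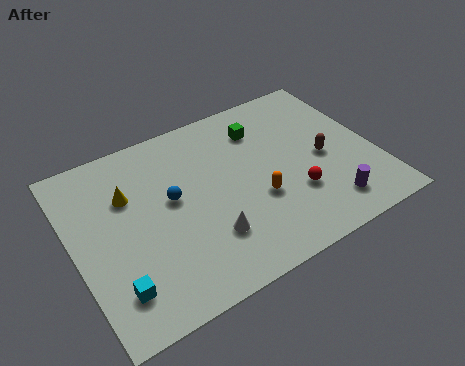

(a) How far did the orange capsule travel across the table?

1.9

The orange capsule moved from about (9.9, 3.7) to (8.0, 3.5), a distance of √(1.9² + 0.2²) ≈ 1.9.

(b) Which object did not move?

the purple cylinder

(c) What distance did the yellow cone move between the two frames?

1.2

From (3.8, 6.4) to (2.6, 6.4), the yellow cone covered √(1.2² + 0.0²) ≈ 1.2 units.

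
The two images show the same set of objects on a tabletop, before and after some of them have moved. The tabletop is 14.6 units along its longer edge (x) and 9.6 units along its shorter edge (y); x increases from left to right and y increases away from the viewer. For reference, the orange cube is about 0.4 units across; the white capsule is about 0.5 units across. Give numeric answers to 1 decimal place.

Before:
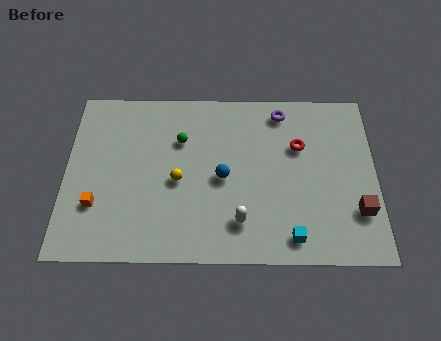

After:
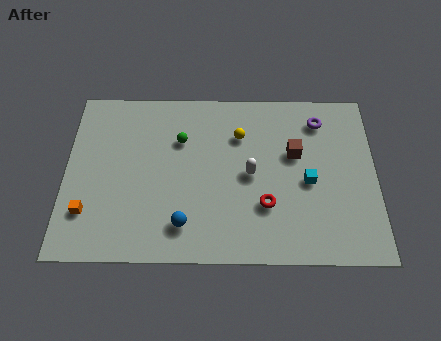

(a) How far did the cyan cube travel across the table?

3.1

The cyan cube was near (10.6, 1.3) before and (11.4, 4.3) after, so it travelled √(0.8² + 3.0²) ≈ 3.1 units.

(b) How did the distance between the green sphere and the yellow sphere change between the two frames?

+0.5

They were about 2.3 units apart before and 2.8 after — 0.5 units further apart.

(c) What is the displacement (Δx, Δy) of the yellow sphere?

(2.9, 2.6)

From the two frames, the yellow sphere sits at roughly (5.3, 4.3) before and (8.2, 6.9) after.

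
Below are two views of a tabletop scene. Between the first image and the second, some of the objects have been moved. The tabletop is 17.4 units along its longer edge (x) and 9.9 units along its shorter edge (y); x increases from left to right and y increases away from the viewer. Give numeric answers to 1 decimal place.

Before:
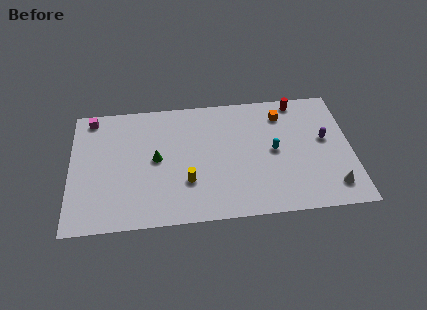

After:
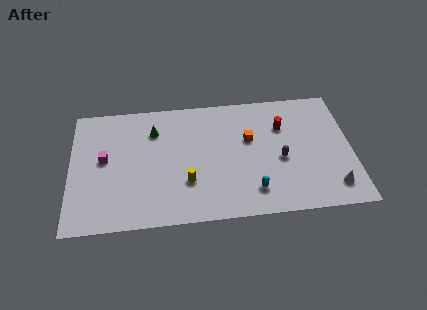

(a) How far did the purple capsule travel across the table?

3.1

From (15.8, 5.6) to (13.0, 4.3), the purple capsule covered √(2.8² + 1.3²) ≈ 3.1 units.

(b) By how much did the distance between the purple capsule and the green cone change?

-2.1

They were about 10.5 units apart before and 8.4 after — 2.1 units closer together.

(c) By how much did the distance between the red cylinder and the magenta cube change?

-1.7

They were about 12.9 units apart before and 11.2 after — 1.7 units closer together.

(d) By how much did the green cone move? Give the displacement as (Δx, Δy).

(-0.1, 2.3)

The green cone was at about (5.3, 5.1) and moved to about (5.2, 7.4).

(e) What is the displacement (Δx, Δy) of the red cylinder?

(-1.0, -2.0)

The red cylinder was at about (14.2, 8.9) and moved to about (13.2, 6.9).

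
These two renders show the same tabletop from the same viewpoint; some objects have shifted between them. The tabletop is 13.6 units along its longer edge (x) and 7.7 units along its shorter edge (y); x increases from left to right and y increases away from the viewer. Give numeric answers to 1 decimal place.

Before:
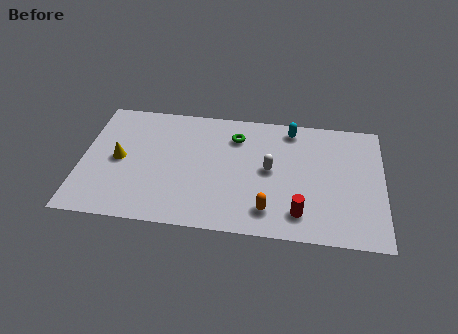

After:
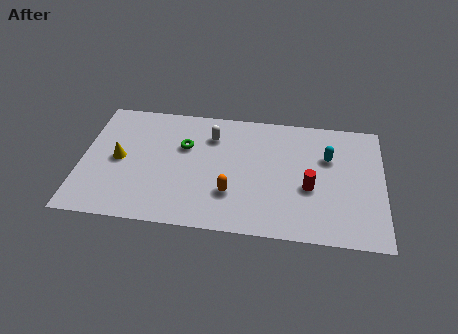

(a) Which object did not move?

the yellow cone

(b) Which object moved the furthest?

the white capsule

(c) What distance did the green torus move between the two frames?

2.5

From (6.9, 5.9) to (4.6, 5.0), the green torus covered √(2.3² + 0.9²) ≈ 2.5 units.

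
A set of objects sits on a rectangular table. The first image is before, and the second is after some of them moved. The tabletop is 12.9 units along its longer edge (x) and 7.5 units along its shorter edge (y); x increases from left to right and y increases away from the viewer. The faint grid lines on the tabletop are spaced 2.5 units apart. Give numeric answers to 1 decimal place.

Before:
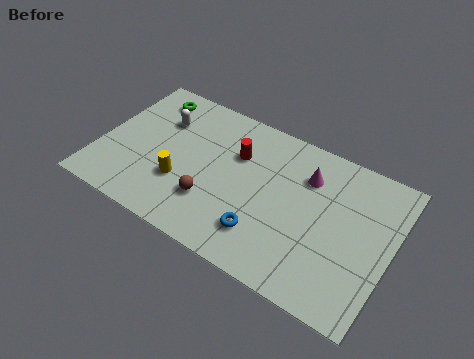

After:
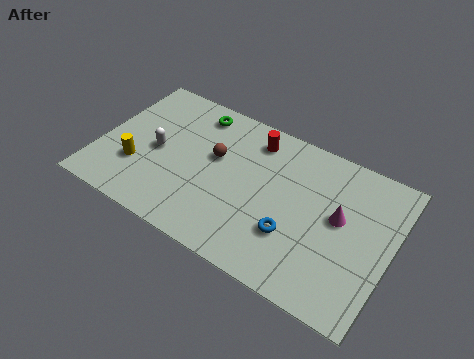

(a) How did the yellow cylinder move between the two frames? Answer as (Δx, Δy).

(-2.0, -0.1)

The yellow cylinder was at about (3.8, 2.5) and moved to about (1.8, 2.4).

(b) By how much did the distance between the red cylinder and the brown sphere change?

-0.7

Before: roughly 3.0 units apart; after: 2.3. That's 0.7 units closer together.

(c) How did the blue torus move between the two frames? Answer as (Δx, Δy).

(1.2, 0.6)

The blue torus was at about (7.6, 1.8) and moved to about (8.8, 2.4).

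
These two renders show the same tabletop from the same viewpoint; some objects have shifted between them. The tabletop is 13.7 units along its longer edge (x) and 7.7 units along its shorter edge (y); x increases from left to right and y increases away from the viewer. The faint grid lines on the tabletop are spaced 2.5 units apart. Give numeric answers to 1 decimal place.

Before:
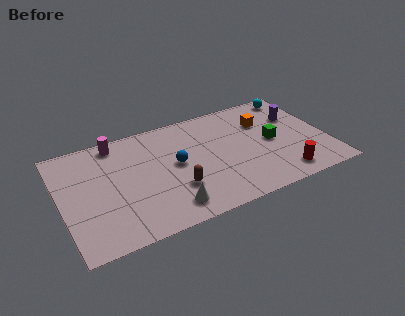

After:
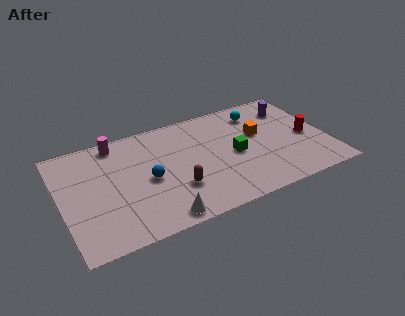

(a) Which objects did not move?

the brown capsule and the magenta cylinder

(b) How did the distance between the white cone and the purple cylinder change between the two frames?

+0.9

They were about 8.2 units apart before and 9.1 after — 0.9 units further apart.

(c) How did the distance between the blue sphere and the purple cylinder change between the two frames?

+1.5

The distance was about 6.6 in the first image and 8.1 in the second, so they moved 1.5 units further apart.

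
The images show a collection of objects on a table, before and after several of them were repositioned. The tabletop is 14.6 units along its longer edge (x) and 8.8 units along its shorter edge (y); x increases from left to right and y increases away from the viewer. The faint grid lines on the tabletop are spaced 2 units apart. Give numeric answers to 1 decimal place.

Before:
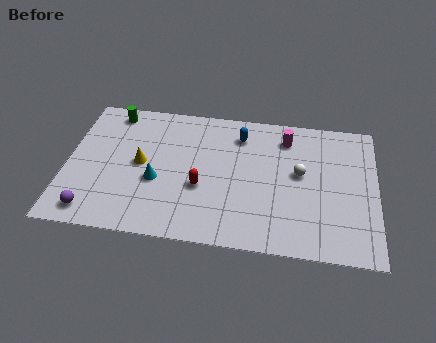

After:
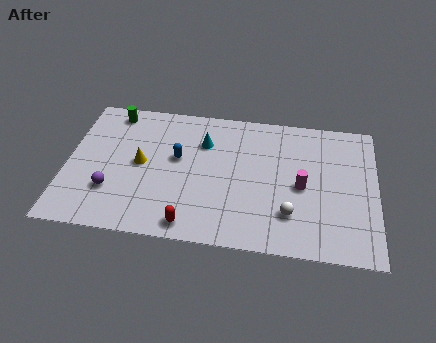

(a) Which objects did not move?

the green cylinder and the yellow cone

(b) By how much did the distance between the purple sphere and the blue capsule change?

-5.0

The distance was about 8.9 in the first image and 3.9 in the second, so they moved 5.0 units closer together.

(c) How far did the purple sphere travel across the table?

1.6

From (1.4, 1.2) to (2.2, 2.6), the purple sphere covered √(0.8² + 1.4²) ≈ 1.6 units.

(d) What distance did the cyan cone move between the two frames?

3.5

From (4.3, 3.5) to (6.4, 6.3), the cyan cone covered √(2.1² + 2.8²) ≈ 3.5 units.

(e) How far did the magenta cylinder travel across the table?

3.1

The magenta cylinder moved from about (10.3, 7.1) to (11.1, 4.1), a distance of √(0.8² + 3.0²) ≈ 3.1.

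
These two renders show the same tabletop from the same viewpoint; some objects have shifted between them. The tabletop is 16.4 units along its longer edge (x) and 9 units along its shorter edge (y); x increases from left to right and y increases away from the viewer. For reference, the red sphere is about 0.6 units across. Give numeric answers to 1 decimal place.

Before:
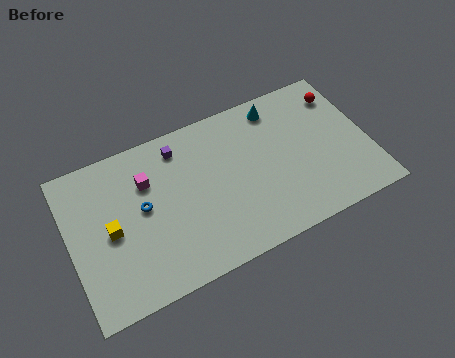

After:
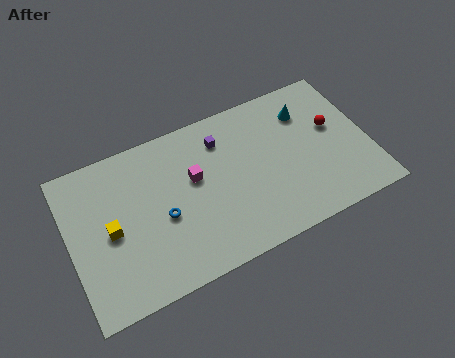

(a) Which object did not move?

the yellow cube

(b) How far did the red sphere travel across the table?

1.9

The red sphere was near (15.3, 7.1) before and (14.6, 5.3) after, so it travelled √(0.7² + 1.8²) ≈ 1.9 units.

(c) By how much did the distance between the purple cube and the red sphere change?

-2.8

The distance was about 9.0 in the first image and 6.2 in the second, so they moved 2.8 units closer together.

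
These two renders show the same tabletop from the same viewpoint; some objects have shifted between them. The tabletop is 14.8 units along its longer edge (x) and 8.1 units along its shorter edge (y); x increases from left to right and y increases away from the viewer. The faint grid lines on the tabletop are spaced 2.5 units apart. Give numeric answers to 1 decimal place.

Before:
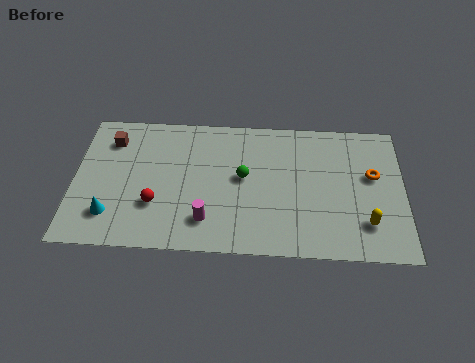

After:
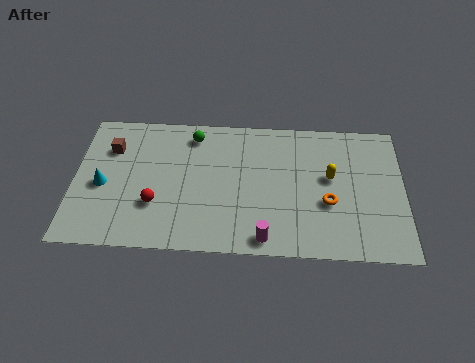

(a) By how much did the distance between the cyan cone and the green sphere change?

-1.3

The distance was about 6.4 in the first image and 5.1 in the second, so they moved 1.3 units closer together.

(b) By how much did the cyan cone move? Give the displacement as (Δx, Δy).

(-0.4, 1.7)

The cyan cone started near (1.7, 1.9) and ended near (1.3, 3.6).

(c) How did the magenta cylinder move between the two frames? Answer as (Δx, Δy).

(2.6, -0.9)

The magenta cylinder started near (6.0, 1.8) and ended near (8.6, 0.9).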